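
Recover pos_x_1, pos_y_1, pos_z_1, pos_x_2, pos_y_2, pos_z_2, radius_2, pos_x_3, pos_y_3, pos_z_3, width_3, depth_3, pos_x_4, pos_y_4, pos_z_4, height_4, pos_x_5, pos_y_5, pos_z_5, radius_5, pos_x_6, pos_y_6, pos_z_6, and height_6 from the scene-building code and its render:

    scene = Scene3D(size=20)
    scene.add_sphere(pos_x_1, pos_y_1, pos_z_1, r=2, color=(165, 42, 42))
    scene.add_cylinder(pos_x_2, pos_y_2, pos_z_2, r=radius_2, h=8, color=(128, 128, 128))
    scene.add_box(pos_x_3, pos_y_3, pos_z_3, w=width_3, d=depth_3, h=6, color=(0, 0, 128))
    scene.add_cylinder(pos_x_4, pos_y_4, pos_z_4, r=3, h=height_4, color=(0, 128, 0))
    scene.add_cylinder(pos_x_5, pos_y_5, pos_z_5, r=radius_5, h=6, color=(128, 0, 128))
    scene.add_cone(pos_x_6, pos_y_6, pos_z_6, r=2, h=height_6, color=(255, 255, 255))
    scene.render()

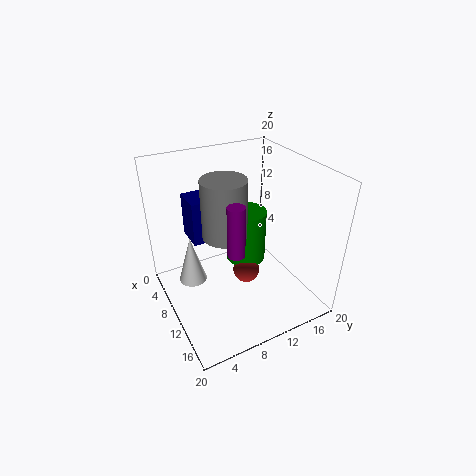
pos_x_1 = 9
pos_y_1 = 12
pos_z_1 = 3
pos_x_2 = 10
pos_y_2 = 8
pos_z_2 = 11
radius_2 = 3
pos_x_3 = 5
pos_y_3 = 4
pos_z_3 = 10
width_3 = 4
depth_3 = 3
pos_x_4 = 7
pos_y_4 = 13
pos_z_4 = 4
height_4 = 8
pos_x_5 = 17
pos_y_5 = 6
pos_z_5 = 13
radius_5 = 1
pos_x_6 = 7
pos_y_6 = 4
pos_z_6 = 3
height_6 = 7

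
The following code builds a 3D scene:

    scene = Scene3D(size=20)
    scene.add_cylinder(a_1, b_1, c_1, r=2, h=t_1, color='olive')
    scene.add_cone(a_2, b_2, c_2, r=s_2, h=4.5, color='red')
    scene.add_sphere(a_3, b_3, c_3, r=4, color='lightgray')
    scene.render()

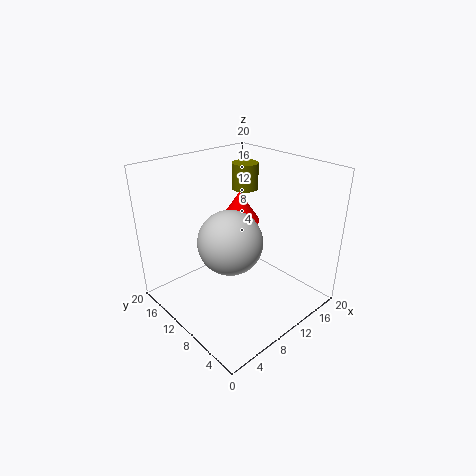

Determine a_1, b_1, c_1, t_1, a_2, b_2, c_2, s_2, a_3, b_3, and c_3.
a_1 = 16; b_1 = 15; c_1 = 14.5; t_1 = 4; a_2 = 13.5; b_2 = 13.5; c_2 = 10.5; s_2 = 3; a_3 = 6; b_3 = 7; c_3 = 12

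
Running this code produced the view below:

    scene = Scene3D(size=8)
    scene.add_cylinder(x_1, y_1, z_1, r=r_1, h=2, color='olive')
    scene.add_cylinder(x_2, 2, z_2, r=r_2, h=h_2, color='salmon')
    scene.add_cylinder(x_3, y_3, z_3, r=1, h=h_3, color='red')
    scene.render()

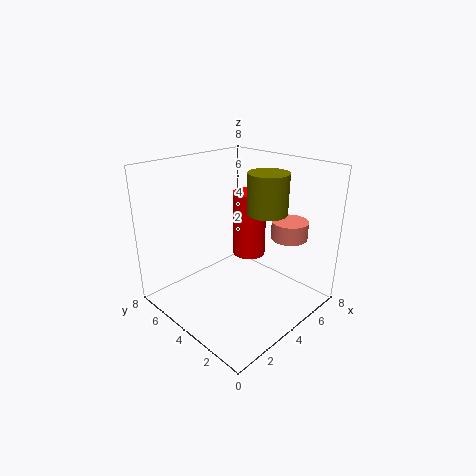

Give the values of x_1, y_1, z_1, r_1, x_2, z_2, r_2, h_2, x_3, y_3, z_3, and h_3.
x_1 = 4; y_1 = 2; z_1 = 6; r_1 = 1; x_2 = 6; z_2 = 4; r_2 = 1; h_2 = 1; x_3 = 6; y_3 = 5; z_3 = 2; h_3 = 4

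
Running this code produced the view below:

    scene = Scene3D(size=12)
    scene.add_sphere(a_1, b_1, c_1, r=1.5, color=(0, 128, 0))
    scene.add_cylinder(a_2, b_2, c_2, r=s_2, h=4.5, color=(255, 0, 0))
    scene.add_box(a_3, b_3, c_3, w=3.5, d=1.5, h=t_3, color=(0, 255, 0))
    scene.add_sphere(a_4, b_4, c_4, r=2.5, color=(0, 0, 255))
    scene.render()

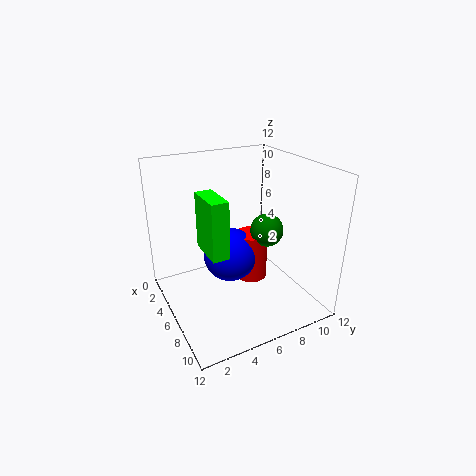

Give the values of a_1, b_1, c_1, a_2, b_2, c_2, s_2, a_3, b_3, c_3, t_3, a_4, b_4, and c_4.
a_1 = 5
b_1 = 9.5
c_1 = 5.5
a_2 = 4
b_2 = 8.5
c_2 = 0.5
s_2 = 1.5
a_3 = 3
b_3 = 3.5
c_3 = 4.5
t_3 = 5
a_4 = 3.5
b_4 = 6.5
c_4 = 3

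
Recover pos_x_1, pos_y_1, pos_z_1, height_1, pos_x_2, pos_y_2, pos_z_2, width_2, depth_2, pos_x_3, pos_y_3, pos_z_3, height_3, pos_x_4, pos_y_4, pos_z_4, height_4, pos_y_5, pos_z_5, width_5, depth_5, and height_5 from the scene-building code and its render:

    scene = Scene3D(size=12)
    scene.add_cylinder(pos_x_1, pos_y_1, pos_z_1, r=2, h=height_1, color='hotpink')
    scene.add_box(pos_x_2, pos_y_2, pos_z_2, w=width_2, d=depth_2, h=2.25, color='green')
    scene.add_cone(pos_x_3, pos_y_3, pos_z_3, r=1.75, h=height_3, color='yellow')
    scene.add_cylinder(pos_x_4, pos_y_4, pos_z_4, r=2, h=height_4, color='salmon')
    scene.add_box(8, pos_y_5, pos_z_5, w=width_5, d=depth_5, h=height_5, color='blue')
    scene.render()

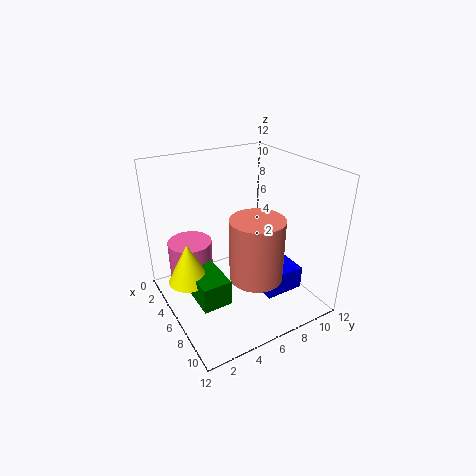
pos_x_1 = 2
pos_y_1 = 3.25
pos_z_1 = 1
height_1 = 3.5
pos_x_2 = 3.75
pos_y_2 = 2
pos_z_2 = 0.75
width_2 = 3.75
depth_2 = 2.5
pos_x_3 = 4.5
pos_y_3 = 2
pos_z_3 = 2.25
height_3 = 3.5
pos_x_4 = 9.5
pos_y_4 = 5.5
pos_z_4 = 4.5
height_4 = 4.75
pos_y_5 = 5.75
pos_z_5 = 3.25
width_5 = 3
depth_5 = 3
height_5 = 1.75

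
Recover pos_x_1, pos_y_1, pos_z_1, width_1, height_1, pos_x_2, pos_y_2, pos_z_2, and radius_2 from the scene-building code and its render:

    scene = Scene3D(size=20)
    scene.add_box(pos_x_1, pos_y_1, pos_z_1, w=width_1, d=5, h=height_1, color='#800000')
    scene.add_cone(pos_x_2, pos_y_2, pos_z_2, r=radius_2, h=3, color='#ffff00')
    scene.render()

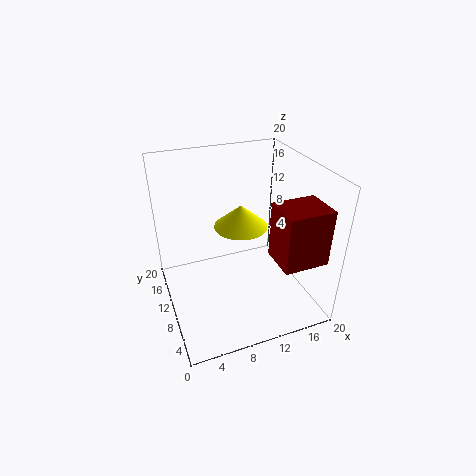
pos_x_1 = 13; pos_y_1 = 1.5; pos_z_1 = 9; width_1 = 6; height_1 = 7.5; pos_x_2 = 10; pos_y_2 = 9; pos_z_2 = 12.5; radius_2 = 3.5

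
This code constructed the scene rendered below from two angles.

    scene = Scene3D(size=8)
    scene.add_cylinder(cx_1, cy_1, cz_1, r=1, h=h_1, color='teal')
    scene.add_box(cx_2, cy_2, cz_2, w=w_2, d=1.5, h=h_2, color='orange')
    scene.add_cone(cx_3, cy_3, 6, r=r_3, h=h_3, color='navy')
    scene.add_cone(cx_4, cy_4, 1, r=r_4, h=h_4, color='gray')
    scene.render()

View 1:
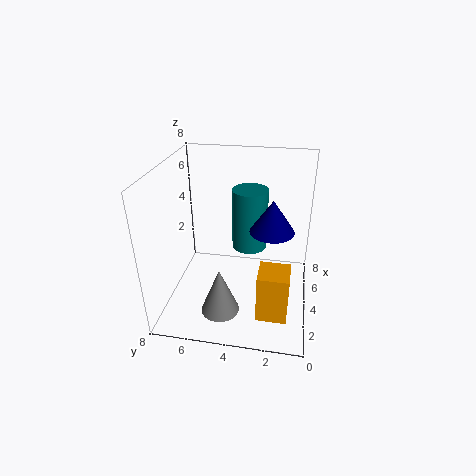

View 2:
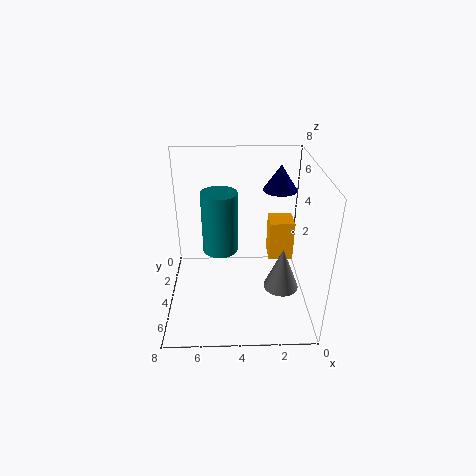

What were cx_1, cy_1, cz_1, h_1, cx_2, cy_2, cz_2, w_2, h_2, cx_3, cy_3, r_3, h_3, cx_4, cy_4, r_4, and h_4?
cx_1 = 5
cy_1 = 3.5
cz_1 = 3
h_1 = 3.5
cx_2 = 0.5
cy_2 = 1
cz_2 = 1.5
w_2 = 1.5
h_2 = 2.5
cx_3 = 1.5
cy_3 = 2
r_3 = 1
h_3 = 1.5
cx_4 = 1.5
cy_4 = 4.5
r_4 = 1
h_4 = 2.5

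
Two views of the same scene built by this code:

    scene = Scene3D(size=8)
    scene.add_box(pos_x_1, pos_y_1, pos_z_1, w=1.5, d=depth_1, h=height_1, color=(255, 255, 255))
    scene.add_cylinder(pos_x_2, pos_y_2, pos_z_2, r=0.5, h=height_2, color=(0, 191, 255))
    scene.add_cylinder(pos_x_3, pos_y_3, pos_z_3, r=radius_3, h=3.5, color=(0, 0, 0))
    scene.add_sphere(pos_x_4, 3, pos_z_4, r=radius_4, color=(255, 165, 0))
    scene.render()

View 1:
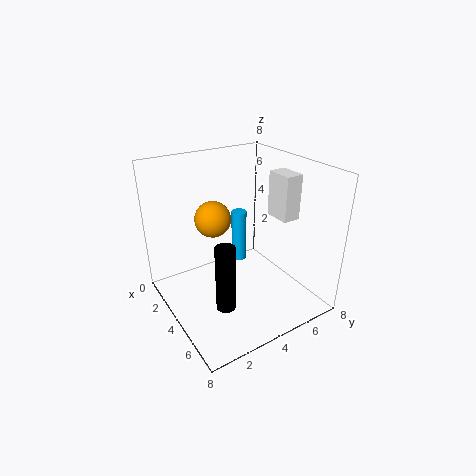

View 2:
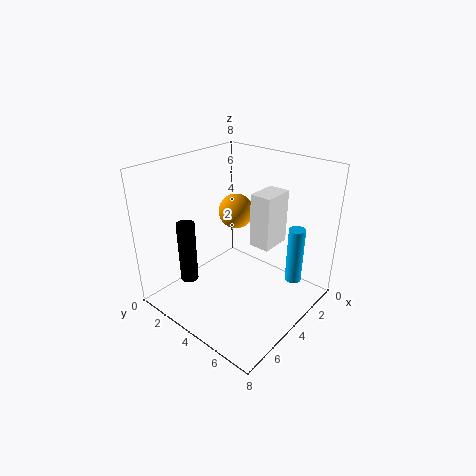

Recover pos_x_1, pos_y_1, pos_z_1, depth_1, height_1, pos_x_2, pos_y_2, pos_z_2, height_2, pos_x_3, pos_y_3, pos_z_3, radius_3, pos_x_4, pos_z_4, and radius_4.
pos_x_1 = 4, pos_y_1 = 6, pos_z_1 = 5, depth_1 = 1, height_1 = 2.5, pos_x_2 = 1, pos_y_2 = 6, pos_z_2 = 0.5, height_2 = 3.5, pos_x_3 = 6, pos_y_3 = 2, pos_z_3 = 1.5, radius_3 = 0.5, pos_x_4 = 3, pos_z_4 = 5, radius_4 = 1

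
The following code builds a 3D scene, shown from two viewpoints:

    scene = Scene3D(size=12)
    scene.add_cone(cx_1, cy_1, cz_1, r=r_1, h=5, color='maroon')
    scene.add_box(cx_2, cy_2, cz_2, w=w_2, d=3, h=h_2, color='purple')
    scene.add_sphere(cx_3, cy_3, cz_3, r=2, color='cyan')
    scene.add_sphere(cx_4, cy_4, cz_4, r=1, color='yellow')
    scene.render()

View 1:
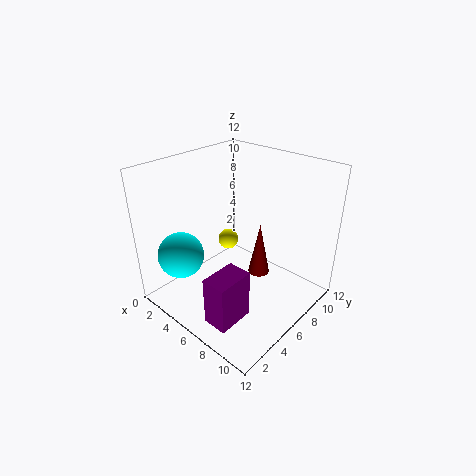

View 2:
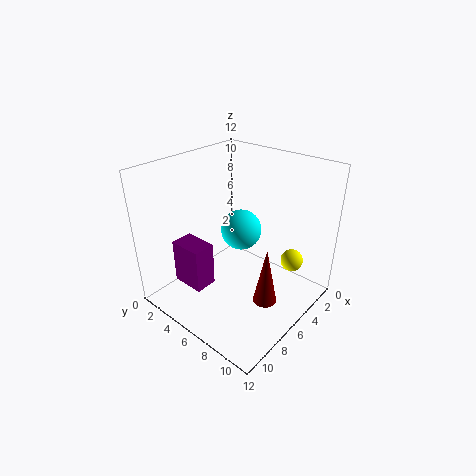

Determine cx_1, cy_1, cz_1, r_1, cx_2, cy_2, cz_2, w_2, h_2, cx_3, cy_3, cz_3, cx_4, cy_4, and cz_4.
cx_1 = 6; cy_1 = 9; cz_1 = 1; r_1 = 1; cx_2 = 7; cy_2 = 1; cz_2 = 1; w_2 = 2; h_2 = 4; cx_3 = 2; cy_3 = 3; cz_3 = 4; cx_4 = 2; cy_4 = 9; cz_4 = 3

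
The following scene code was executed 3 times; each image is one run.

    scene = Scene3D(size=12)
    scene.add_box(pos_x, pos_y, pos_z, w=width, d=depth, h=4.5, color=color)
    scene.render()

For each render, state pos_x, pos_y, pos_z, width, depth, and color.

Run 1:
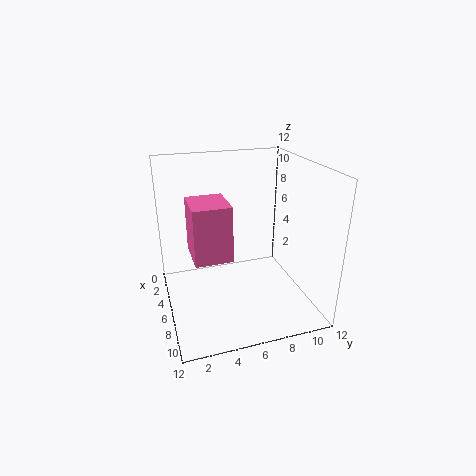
pos_x = 4.5, pos_y = 2, pos_z = 5, width = 3.5, depth = 3, color = 'hotpink'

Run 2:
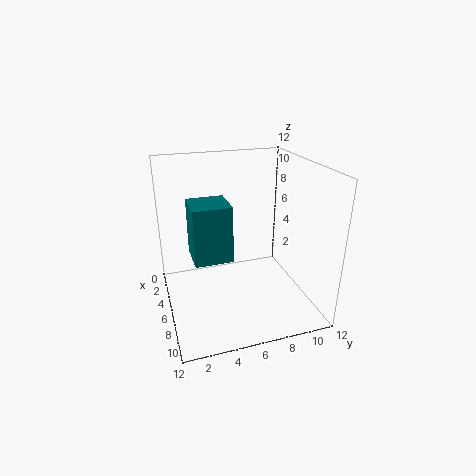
pos_x = 5, pos_y = 2, pos_z = 5, width = 3, depth = 3, color = 'teal'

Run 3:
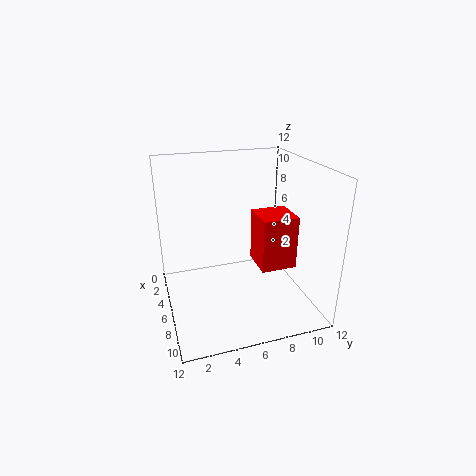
pos_x = 5, pos_y = 7.5, pos_z = 3.5, width = 3, depth = 3, color = 'red'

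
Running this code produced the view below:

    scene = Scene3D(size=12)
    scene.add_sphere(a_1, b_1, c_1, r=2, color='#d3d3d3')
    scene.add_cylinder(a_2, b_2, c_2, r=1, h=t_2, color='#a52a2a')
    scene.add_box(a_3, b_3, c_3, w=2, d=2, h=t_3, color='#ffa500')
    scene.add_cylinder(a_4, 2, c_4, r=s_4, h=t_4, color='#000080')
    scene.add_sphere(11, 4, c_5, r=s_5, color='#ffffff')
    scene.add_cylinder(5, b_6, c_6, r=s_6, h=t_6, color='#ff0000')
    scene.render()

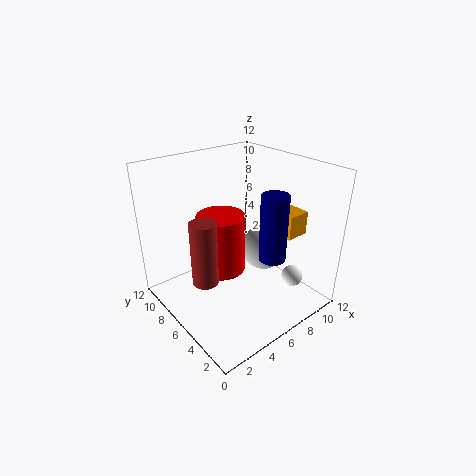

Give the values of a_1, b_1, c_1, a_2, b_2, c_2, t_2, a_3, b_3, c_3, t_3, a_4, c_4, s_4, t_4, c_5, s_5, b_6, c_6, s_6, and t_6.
a_1 = 9; b_1 = 6; c_1 = 4; a_2 = 2; b_2 = 5; c_2 = 4; t_2 = 5; a_3 = 9; b_3 = 3; c_3 = 6; t_3 = 2; a_4 = 6; c_4 = 6; s_4 = 1; t_4 = 5; c_5 = 1; s_5 = 1; b_6 = 7; c_6 = 3; s_6 = 2; t_6 = 5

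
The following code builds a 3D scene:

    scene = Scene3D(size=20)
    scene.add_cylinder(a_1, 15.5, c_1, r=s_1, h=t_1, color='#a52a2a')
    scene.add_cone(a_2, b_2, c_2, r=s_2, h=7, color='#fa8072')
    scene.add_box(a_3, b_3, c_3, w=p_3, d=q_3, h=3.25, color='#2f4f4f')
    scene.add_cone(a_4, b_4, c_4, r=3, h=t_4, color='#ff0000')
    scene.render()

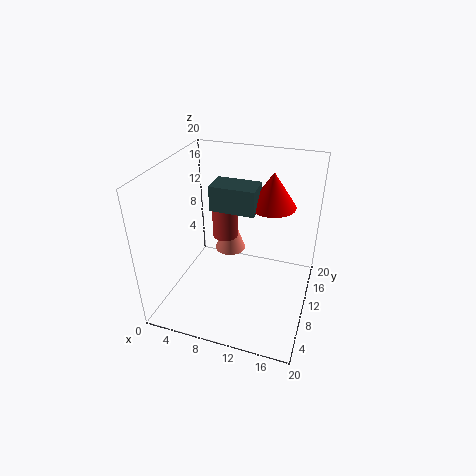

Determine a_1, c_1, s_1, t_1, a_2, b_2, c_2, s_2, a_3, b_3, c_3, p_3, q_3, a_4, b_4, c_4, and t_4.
a_1 = 6
c_1 = 6.5
s_1 = 2
t_1 = 8.5
a_2 = 6.25
b_2 = 17
c_2 = 3.25
s_2 = 2.5
a_3 = 7.25
b_3 = 7
c_3 = 15.25
p_3 = 5.75
q_3 = 3.5
a_4 = 14.5
b_4 = 10.25
c_4 = 15.5
t_4 = 4.5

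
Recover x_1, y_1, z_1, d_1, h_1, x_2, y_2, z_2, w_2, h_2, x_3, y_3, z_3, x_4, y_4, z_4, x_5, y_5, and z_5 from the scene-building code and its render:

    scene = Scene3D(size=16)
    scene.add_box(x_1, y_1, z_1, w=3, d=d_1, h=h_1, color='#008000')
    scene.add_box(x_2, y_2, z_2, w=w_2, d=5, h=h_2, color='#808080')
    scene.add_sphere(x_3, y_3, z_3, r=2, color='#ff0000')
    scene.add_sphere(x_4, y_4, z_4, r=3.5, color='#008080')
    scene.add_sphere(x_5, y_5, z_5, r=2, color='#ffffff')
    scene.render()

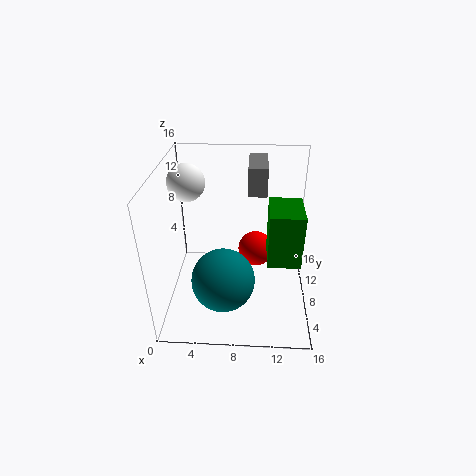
x_1 = 11, y_1 = 1, z_1 = 9.5, d_1 = 4, h_1 = 5, x_2 = 9, y_2 = 8, z_2 = 13, w_2 = 2, h_2 = 3, x_3 = 10, y_3 = 9, z_3 = 6, x_4 = 6.5, y_4 = 5.5, z_4 = 4, x_5 = 2.5, y_5 = 9, z_5 = 14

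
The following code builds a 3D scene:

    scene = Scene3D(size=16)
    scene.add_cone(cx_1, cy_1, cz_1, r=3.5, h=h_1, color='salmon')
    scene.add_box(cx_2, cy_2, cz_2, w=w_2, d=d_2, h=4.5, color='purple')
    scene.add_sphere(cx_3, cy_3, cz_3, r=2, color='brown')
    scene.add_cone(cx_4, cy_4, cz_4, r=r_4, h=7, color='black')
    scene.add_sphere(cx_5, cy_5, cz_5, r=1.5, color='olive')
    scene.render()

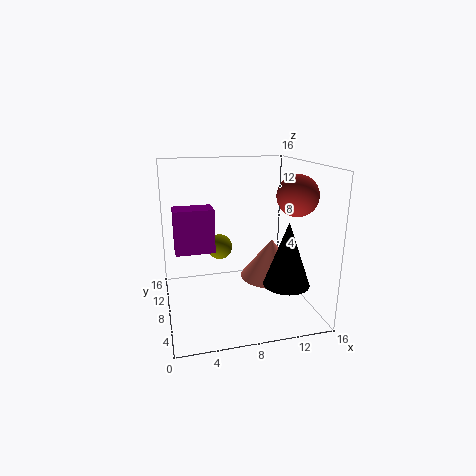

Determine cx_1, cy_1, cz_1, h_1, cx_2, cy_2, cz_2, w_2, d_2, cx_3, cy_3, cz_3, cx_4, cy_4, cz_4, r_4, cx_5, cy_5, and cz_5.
cx_1 = 12; cy_1 = 8; cz_1 = 3; h_1 = 4.5; cx_2 = 1; cy_2 = 5.5; cz_2 = 7.5; w_2 = 4; d_2 = 2.5; cx_3 = 12.5; cy_3 = 3; cz_3 = 13.5; cx_4 = 12.5; cy_4 = 4.5; cz_4 = 3.5; r_4 = 2.5; cx_5 = 6.5; cy_5 = 11; cz_5 = 6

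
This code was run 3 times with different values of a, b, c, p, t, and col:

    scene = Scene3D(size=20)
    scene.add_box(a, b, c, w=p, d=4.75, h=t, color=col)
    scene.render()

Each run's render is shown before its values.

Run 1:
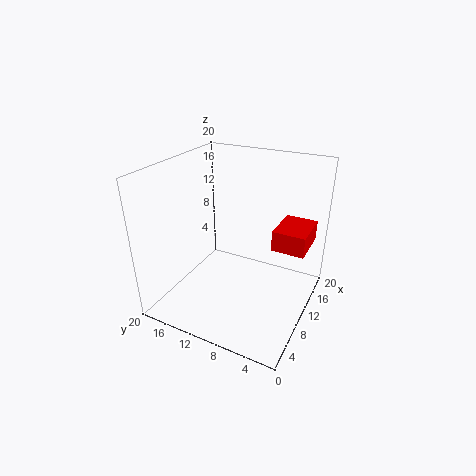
a = 12.5, b = 1.25, c = 7.75, p = 6.25, t = 3, col = 'red'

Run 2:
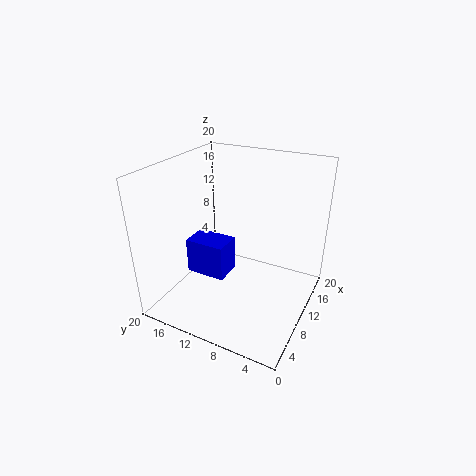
a = 2, b = 8, c = 8.75, p = 3.25, t = 4.25, col = 'blue'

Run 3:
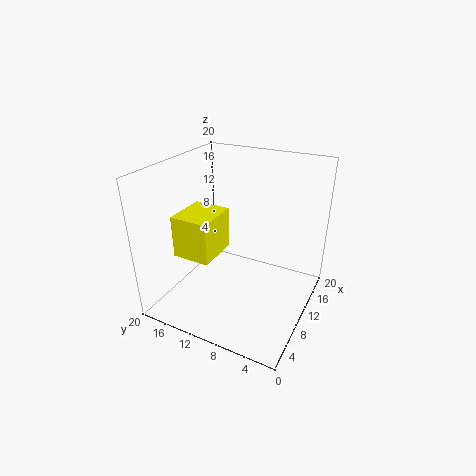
a = 2, b = 10, c = 10.25, p = 5.5, t = 5.25, col = 'yellow'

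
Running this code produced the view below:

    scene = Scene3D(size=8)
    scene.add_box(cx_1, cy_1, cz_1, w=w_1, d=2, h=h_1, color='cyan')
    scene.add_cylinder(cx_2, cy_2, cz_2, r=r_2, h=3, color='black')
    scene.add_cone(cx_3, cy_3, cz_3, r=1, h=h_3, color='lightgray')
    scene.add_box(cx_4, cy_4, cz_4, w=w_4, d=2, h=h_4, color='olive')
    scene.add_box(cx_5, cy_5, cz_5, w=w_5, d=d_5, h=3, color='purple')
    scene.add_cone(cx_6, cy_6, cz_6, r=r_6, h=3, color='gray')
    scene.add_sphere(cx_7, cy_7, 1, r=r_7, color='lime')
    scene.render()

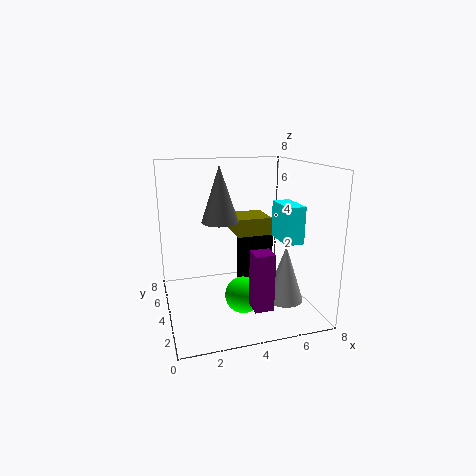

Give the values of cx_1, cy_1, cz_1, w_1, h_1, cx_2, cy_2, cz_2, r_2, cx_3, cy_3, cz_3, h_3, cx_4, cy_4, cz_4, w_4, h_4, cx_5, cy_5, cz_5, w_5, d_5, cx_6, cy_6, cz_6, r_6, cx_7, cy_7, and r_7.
cx_1 = 6, cy_1 = 2, cz_1 = 4, w_1 = 1, h_1 = 2, cx_2 = 5, cy_2 = 4, cz_2 = 1, r_2 = 1, cx_3 = 6, cy_3 = 2, cz_3 = 1, h_3 = 3, cx_4 = 4, cy_4 = 4, cz_4 = 4, w_4 = 2, h_4 = 1, cx_5 = 4, cy_5 = 1, cz_5 = 1, w_5 = 1, d_5 = 1, cx_6 = 3, cy_6 = 4, cz_6 = 5, r_6 = 1, cx_7 = 4, cy_7 = 3, r_7 = 1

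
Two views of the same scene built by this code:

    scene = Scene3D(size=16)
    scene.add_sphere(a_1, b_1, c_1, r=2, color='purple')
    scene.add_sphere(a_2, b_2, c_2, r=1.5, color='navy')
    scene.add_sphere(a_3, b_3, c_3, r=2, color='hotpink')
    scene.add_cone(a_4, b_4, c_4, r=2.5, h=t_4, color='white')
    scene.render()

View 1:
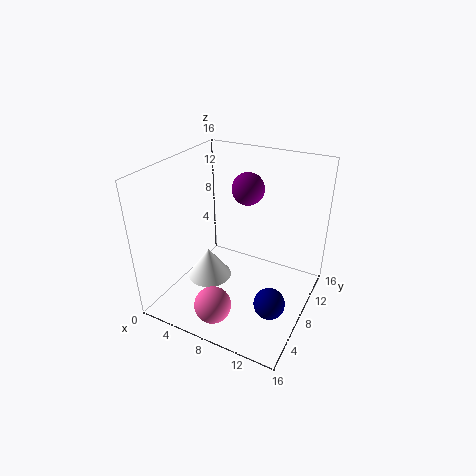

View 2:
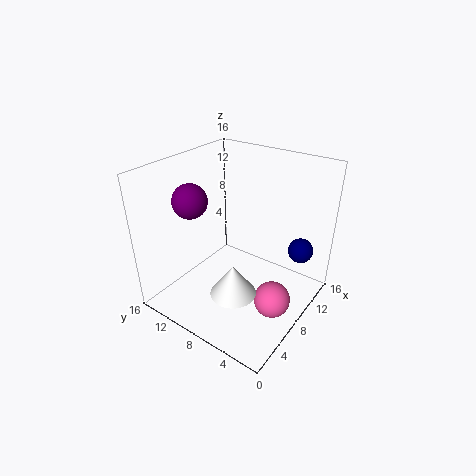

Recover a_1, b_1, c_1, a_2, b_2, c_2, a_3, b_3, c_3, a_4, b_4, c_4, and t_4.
a_1 = 6.5
b_1 = 13.5
c_1 = 11.5
a_2 = 14
b_2 = 3
c_2 = 5
a_3 = 7.5
b_3 = 3
c_3 = 2
a_4 = 5
b_4 = 6.5
c_4 = 3
t_4 = 3.5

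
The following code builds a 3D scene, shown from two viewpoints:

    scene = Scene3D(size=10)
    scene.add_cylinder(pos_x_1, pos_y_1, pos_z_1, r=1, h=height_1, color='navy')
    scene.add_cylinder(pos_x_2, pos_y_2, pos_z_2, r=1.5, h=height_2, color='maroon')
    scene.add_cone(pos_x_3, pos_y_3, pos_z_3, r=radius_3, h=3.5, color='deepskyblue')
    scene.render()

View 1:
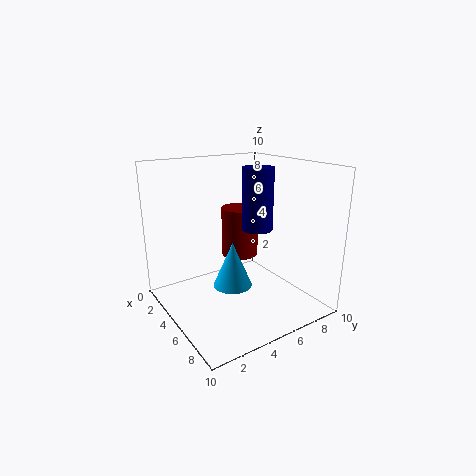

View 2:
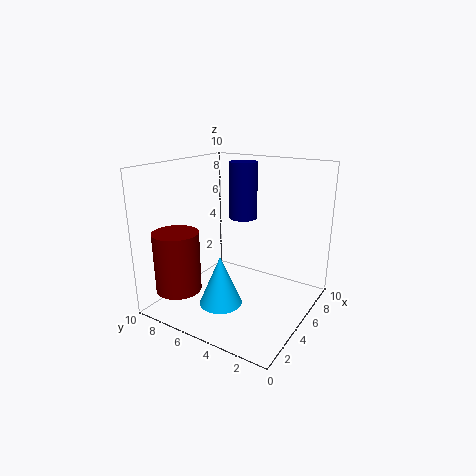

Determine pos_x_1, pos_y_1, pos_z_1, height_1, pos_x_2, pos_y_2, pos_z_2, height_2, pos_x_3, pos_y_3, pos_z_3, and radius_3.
pos_x_1 = 6.5, pos_y_1 = 5.5, pos_z_1 = 6, height_1 = 4, pos_x_2 = 1.5, pos_y_2 = 7.5, pos_z_2 = 2, height_2 = 4, pos_x_3 = 3.5, pos_y_3 = 5.5, pos_z_3 = 0.5, radius_3 = 1.5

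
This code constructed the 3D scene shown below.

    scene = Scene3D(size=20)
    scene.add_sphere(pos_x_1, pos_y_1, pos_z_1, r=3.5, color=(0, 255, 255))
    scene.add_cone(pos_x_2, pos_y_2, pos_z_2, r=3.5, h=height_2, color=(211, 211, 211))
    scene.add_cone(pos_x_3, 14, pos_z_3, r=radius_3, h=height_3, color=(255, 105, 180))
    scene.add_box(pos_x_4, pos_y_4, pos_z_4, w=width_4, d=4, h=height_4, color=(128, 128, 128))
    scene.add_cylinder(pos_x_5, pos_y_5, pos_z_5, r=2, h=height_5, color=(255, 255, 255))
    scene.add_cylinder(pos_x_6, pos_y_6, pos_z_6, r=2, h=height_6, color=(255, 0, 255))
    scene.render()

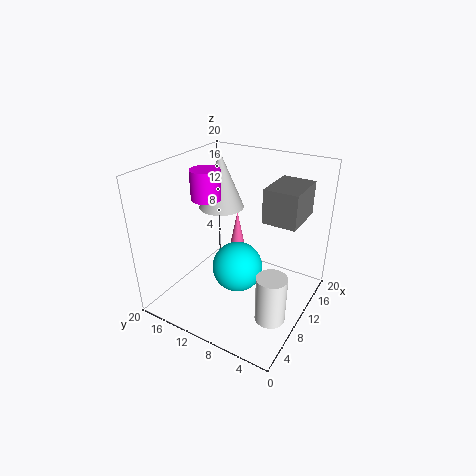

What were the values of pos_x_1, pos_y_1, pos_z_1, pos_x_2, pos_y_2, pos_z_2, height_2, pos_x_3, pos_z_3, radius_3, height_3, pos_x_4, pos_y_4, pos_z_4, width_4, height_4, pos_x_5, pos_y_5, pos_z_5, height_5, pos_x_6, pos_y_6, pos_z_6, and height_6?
pos_x_1 = 9
pos_y_1 = 9.5
pos_z_1 = 6
pos_x_2 = 15
pos_y_2 = 16
pos_z_2 = 11.5
height_2 = 8.5
pos_x_3 = 16.5
pos_z_3 = 3
radius_3 = 1.5
height_3 = 7.5
pos_x_4 = 6
pos_y_4 = 0.5
pos_z_4 = 15.5
width_4 = 5.5
height_4 = 4
pos_x_5 = 6.5
pos_y_5 = 3
pos_z_5 = 1.5
height_5 = 6.5
pos_x_6 = 8.5
pos_y_6 = 14
pos_z_6 = 15.5
height_6 = 4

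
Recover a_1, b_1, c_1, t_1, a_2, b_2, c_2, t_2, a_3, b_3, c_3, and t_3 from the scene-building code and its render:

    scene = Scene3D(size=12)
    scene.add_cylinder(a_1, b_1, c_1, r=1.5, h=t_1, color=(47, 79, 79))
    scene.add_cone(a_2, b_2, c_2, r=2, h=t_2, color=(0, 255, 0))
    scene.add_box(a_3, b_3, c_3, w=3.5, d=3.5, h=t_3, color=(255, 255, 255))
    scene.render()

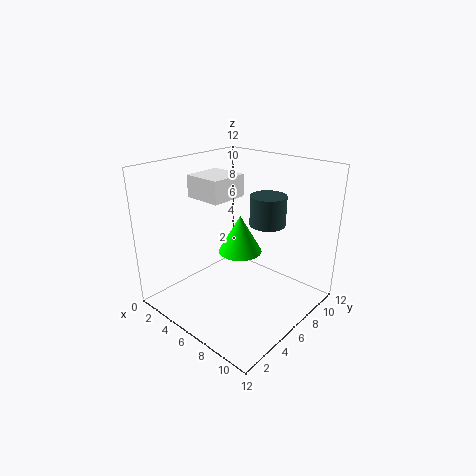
a_1 = 7.5; b_1 = 8; c_1 = 7; t_1 = 2.5; a_2 = 4.5; b_2 = 8; c_2 = 3.5; t_2 = 3.5; a_3 = 0.5; b_3 = 5.5; c_3 = 8.5; t_3 = 2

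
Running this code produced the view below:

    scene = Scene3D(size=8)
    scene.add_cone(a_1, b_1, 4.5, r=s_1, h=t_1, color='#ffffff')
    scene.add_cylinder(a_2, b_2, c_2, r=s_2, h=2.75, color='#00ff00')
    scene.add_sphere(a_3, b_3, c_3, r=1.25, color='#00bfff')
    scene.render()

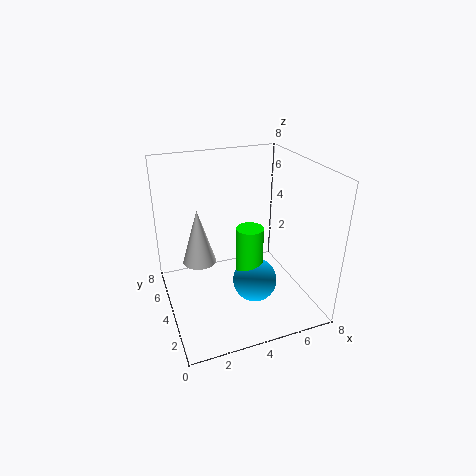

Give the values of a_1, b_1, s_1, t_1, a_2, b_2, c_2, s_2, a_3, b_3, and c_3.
a_1 = 1.25; b_1 = 1.75; s_1 = 0.75; t_1 = 2.5; a_2 = 4.5; b_2 = 3.5; c_2 = 2; s_2 = 0.75; a_3 = 4.75; b_3 = 3.25; c_3 = 1.5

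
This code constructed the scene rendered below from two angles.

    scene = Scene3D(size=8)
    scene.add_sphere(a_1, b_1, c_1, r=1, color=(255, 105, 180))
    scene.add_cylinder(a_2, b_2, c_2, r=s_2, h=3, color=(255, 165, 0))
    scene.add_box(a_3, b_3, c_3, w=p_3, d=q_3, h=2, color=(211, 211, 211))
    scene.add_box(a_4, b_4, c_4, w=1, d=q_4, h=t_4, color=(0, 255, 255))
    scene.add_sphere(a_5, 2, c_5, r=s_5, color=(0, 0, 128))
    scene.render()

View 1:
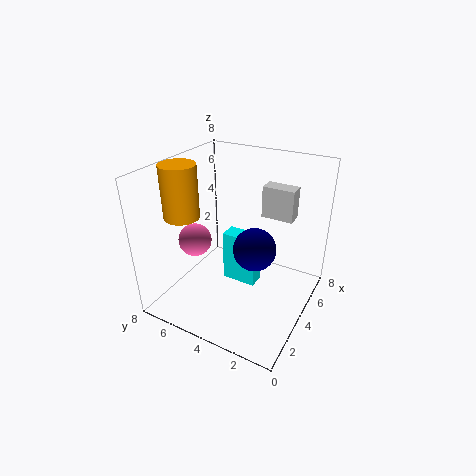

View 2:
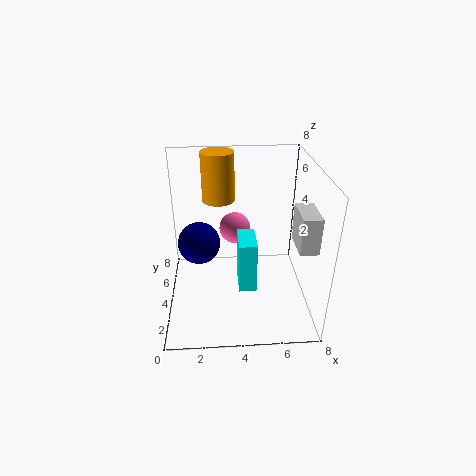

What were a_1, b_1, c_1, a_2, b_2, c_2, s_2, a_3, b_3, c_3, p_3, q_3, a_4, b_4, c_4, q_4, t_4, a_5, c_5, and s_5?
a_1 = 4
b_1 = 7
c_1 = 3
a_2 = 3
b_2 = 7
c_2 = 5
s_2 = 1
a_3 = 7
b_3 = 2
c_3 = 4
p_3 = 1
q_3 = 2
a_4 = 4
b_4 = 3
c_4 = 1
q_4 = 2
t_4 = 3
a_5 = 2
c_5 = 5
s_5 = 1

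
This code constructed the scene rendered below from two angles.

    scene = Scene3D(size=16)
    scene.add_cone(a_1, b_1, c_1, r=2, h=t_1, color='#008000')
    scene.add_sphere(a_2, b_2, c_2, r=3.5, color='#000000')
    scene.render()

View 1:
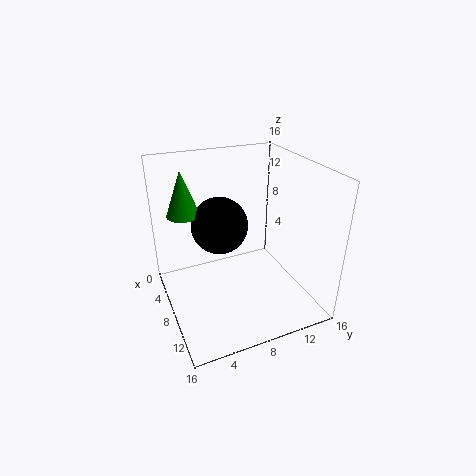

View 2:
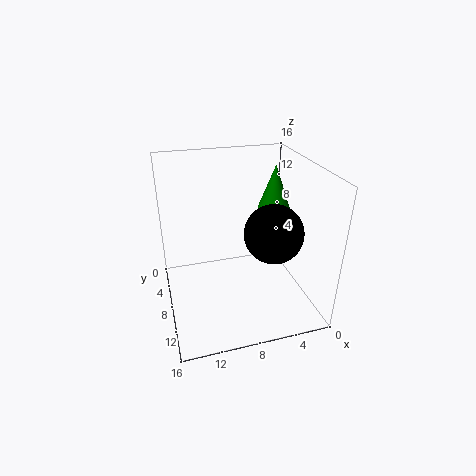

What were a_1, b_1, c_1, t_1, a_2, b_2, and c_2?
a_1 = 2; b_1 = 3.5; c_1 = 9; t_1 = 5.5; a_2 = 3.5; b_2 = 7.5; c_2 = 7.5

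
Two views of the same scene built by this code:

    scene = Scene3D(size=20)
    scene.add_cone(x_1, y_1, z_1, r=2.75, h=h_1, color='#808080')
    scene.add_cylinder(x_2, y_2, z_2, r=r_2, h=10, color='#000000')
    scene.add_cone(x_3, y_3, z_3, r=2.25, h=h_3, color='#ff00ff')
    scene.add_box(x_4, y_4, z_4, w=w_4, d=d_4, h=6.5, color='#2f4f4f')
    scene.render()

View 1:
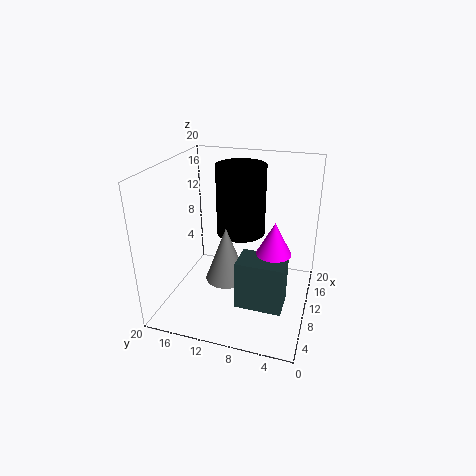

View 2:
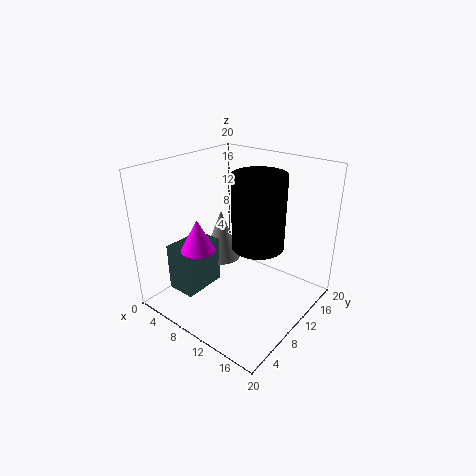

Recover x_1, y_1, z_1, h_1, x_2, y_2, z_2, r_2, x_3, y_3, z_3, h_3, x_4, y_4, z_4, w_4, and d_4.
x_1 = 6.5, y_1 = 10.5, z_1 = 5.75, h_1 = 7.25, x_2 = 13, y_2 = 10.5, z_2 = 9.5, r_2 = 3.5, x_3 = 7.75, y_3 = 4.5, z_3 = 9.75, h_3 = 4.25, x_4 = 3.75, y_4 = 2.5, z_4 = 3.25, w_4 = 4, d_4 = 6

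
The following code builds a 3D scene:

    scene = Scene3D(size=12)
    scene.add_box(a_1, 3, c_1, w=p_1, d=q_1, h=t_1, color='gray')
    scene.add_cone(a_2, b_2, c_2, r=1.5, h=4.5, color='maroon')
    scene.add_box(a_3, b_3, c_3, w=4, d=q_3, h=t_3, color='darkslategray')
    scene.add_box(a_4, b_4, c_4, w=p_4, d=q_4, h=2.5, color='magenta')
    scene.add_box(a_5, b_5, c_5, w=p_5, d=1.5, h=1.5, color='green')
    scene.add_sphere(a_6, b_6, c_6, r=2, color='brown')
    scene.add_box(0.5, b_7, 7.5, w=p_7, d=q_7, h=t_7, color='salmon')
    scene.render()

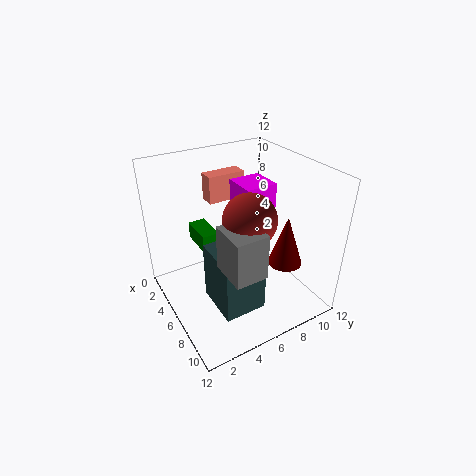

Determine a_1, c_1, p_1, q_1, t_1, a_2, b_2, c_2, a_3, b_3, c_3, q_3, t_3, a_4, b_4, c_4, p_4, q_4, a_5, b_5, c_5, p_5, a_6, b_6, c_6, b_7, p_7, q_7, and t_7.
a_1 = 8; c_1 = 5.5; p_1 = 3; q_1 = 2.5; t_1 = 3.5; a_2 = 7.5; b_2 = 10; c_2 = 3; a_3 = 5.5; b_3 = 3; c_3 = 1; q_3 = 3.5; t_3 = 5; a_4 = 2; b_4 = 7.5; c_4 = 7; p_4 = 3; q_4 = 3; a_5 = 1.5; b_5 = 3.5; c_5 = 4.5; p_5 = 3; a_6 = 8.5; b_6 = 5.5; c_6 = 9; b_7 = 5.5; p_7 = 1.5; q_7 = 3.5; t_7 = 2.5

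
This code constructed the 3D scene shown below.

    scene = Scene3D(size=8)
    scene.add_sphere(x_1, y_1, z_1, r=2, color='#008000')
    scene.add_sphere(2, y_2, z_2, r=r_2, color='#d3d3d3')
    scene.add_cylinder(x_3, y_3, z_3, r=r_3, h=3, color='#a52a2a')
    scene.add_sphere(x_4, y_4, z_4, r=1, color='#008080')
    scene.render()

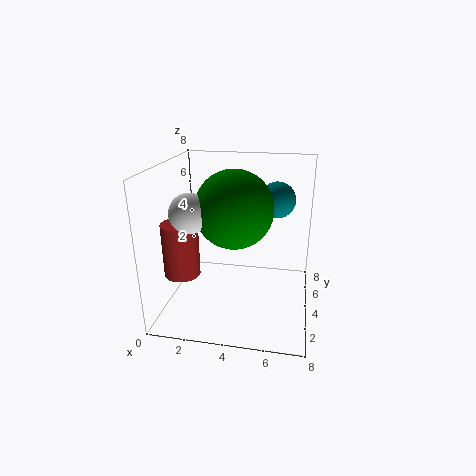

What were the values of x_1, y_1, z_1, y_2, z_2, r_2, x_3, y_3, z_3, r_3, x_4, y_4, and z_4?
x_1 = 4
y_1 = 3
z_1 = 6
y_2 = 2
z_2 = 6
r_2 = 1
x_3 = 1
y_3 = 3
z_3 = 2
r_3 = 1
x_4 = 6
y_4 = 5
z_4 = 6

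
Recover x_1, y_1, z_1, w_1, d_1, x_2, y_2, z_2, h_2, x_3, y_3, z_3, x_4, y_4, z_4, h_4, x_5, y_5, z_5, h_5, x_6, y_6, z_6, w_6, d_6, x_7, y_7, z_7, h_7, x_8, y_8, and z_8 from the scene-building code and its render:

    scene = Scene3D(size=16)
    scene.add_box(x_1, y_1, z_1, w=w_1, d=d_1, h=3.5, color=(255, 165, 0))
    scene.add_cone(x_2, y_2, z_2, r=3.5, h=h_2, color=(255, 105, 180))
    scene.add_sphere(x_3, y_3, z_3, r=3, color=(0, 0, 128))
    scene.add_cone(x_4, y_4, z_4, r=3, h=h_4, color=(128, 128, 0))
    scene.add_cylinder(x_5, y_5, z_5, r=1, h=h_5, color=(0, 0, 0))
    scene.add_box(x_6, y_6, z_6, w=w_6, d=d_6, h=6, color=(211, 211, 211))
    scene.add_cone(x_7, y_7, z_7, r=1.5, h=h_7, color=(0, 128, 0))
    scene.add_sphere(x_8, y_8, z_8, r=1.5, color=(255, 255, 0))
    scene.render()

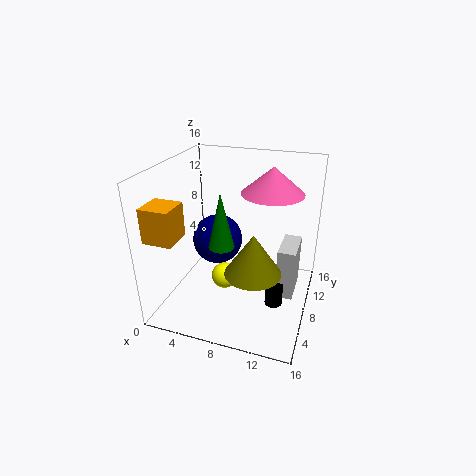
x_1 = 1
y_1 = 0.5
z_1 = 10
w_1 = 3
d_1 = 3
x_2 = 11
y_2 = 11
z_2 = 12.5
h_2 = 3
x_3 = 4.5
y_3 = 10.5
z_3 = 6
x_4 = 10.5
y_4 = 5.5
z_4 = 5.5
h_4 = 4.5
x_5 = 12.5
y_5 = 7.5
z_5 = 0.5
h_5 = 2.5
x_6 = 12.5
y_6 = 8
z_6 = 1
w_6 = 2
d_6 = 4.5
x_7 = 6
y_7 = 8
z_7 = 6.5
h_7 = 6.5
x_8 = 6.5
y_8 = 7.5
z_8 = 3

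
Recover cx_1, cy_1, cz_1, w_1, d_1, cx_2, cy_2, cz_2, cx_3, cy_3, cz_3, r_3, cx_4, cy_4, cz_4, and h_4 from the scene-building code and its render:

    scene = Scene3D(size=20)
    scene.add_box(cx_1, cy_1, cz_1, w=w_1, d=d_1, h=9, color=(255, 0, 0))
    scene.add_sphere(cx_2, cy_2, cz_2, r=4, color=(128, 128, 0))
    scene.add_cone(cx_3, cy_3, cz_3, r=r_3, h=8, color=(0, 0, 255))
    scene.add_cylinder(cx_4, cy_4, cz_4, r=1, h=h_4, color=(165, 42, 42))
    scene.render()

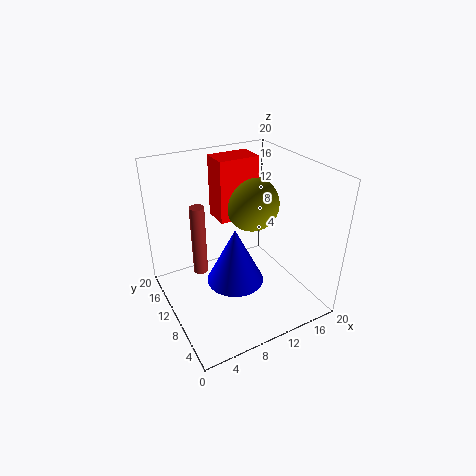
cx_1 = 9, cy_1 = 13, cz_1 = 11, w_1 = 6, d_1 = 4, cx_2 = 14, cy_2 = 13, cz_2 = 13, cx_3 = 9, cy_3 = 9, cz_3 = 4, r_3 = 4, cx_4 = 5, cy_4 = 12, cz_4 = 5, h_4 = 10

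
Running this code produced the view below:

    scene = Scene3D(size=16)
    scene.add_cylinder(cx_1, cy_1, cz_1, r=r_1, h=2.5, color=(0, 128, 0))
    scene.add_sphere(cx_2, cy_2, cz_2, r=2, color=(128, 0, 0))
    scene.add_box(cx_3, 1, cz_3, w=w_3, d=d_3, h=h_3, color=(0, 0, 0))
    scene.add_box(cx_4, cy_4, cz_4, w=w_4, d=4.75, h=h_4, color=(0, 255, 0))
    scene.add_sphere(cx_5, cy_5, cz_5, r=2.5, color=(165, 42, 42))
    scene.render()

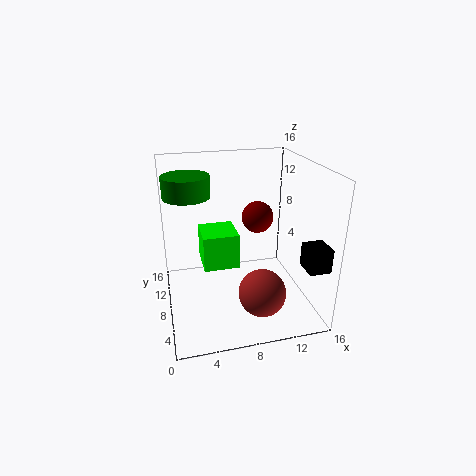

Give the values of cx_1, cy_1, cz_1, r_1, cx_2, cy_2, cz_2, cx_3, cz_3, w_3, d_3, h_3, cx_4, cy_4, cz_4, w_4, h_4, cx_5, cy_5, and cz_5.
cx_1 = 3
cy_1 = 12.25
cz_1 = 11.75
r_1 = 2.75
cx_2 = 11.75
cy_2 = 12.75
cz_2 = 8.25
cx_3 = 13.5
cz_3 = 6.5
w_3 = 2.25
d_3 = 2.5
h_3 = 2.5
cx_4 = 4.5
cy_4 = 11
cz_4 = 2.25
w_4 = 4.5
h_4 = 4.5
cx_5 = 9.5
cy_5 = 3.5
cz_5 = 3.5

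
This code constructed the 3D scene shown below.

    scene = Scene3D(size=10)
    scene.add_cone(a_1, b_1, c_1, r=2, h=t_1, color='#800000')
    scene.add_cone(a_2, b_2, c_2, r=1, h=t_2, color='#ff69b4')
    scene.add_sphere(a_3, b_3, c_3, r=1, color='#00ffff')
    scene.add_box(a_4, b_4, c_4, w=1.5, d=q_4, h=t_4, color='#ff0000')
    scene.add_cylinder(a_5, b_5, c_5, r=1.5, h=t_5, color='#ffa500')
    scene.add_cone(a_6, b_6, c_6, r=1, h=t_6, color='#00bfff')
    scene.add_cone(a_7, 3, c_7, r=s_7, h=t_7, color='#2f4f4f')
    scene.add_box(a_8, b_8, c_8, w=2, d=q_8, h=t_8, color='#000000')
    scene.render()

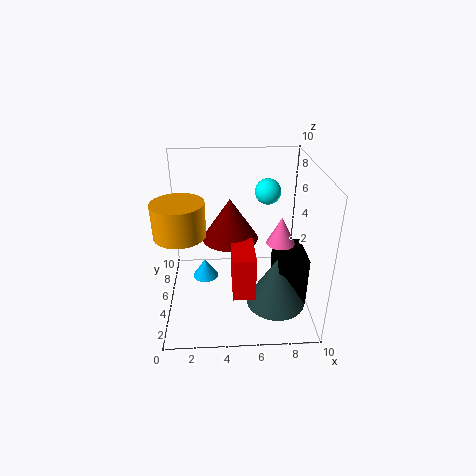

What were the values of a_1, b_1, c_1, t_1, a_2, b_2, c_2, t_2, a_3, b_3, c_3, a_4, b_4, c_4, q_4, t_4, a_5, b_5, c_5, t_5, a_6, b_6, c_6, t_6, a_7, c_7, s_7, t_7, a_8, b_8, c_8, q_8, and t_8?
a_1 = 4.5; b_1 = 6; c_1 = 4.5; t_1 = 3; a_2 = 8; b_2 = 5; c_2 = 4.5; t_2 = 2; a_3 = 7.5; b_3 = 8.5; c_3 = 7; a_4 = 4.5; b_4 = 2; c_4 = 2; q_4 = 3; t_4 = 3; a_5 = 1.5; b_5 = 2; c_5 = 7; t_5 = 2; a_6 = 2.5; b_6 = 7; c_6 = 0.5; t_6 = 1.5; a_7 = 7.5; c_7 = 1; s_7 = 2; t_7 = 3.5; a_8 = 7.5; b_8 = 2.5; c_8 = 1; q_8 = 3; t_8 = 3.5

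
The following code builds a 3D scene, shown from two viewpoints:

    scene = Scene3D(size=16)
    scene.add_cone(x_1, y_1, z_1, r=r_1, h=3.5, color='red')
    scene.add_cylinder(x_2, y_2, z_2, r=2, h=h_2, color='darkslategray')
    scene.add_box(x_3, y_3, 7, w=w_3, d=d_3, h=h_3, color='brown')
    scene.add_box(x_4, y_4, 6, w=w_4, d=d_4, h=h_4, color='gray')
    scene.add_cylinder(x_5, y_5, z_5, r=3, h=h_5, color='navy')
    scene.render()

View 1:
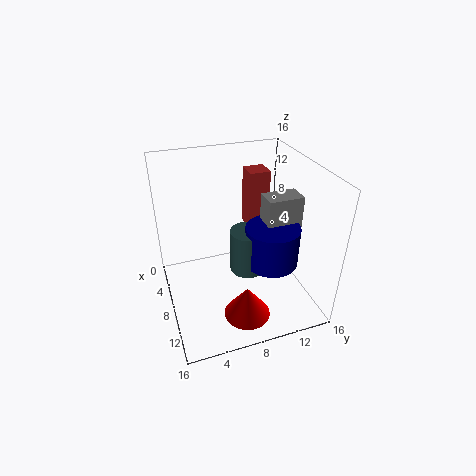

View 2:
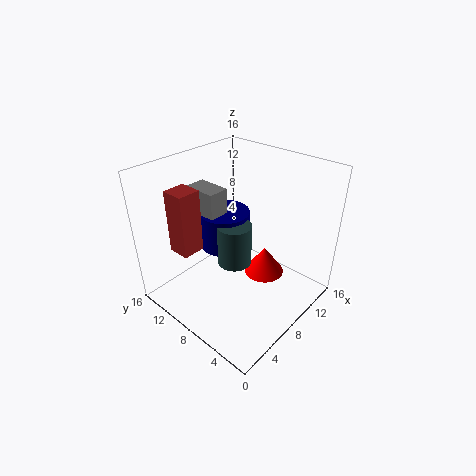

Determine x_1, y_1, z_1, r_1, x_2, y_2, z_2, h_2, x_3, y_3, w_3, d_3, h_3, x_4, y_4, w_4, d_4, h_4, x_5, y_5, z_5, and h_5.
x_1 = 12.5; y_1 = 7.5; z_1 = 1; r_1 = 2.5; x_2 = 8.5; y_2 = 9; z_2 = 4; h_2 = 5; x_3 = 2.5; y_3 = 10.5; w_3 = 2.5; d_3 = 2.5; h_3 = 7; x_4 = 7; y_4 = 11; w_4 = 2.5; d_4 = 4; h_4 = 6.5; x_5 = 9.5; y_5 = 11.5; z_5 = 5; h_5 = 4.5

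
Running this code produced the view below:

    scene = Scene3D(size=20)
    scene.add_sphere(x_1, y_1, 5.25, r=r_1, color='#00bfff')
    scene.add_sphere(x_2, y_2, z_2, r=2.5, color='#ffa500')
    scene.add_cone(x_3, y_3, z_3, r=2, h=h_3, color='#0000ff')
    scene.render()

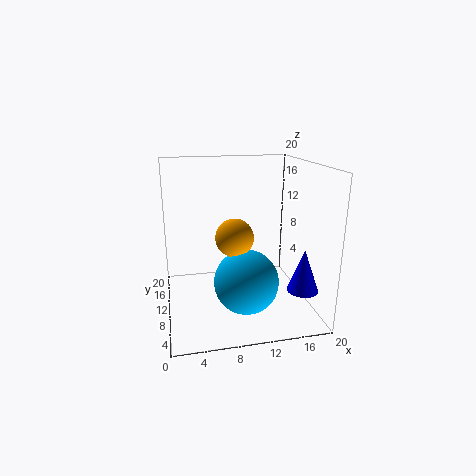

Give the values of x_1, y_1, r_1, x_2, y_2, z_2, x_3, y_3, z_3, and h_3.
x_1 = 10.25
y_1 = 6
r_1 = 4.25
x_2 = 9
y_2 = 7.5
z_2 = 11
x_3 = 17
y_3 = 3.25
z_3 = 4.75
h_3 = 5.5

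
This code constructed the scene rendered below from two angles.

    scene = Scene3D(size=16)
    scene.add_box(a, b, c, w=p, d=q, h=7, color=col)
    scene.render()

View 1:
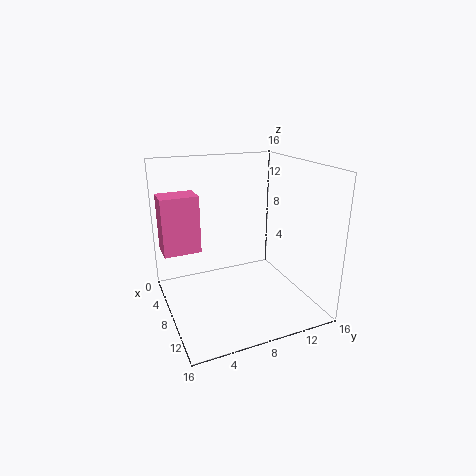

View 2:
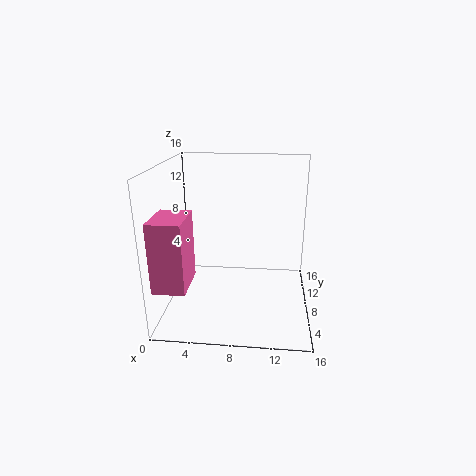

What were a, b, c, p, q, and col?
a = 0.5; b = 0.5; c = 5; p = 3.25; q = 4.5; col = 'hotpink'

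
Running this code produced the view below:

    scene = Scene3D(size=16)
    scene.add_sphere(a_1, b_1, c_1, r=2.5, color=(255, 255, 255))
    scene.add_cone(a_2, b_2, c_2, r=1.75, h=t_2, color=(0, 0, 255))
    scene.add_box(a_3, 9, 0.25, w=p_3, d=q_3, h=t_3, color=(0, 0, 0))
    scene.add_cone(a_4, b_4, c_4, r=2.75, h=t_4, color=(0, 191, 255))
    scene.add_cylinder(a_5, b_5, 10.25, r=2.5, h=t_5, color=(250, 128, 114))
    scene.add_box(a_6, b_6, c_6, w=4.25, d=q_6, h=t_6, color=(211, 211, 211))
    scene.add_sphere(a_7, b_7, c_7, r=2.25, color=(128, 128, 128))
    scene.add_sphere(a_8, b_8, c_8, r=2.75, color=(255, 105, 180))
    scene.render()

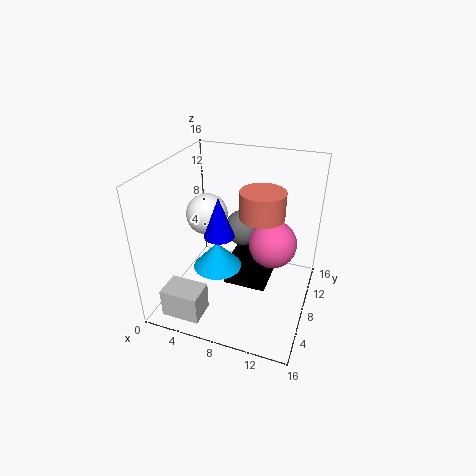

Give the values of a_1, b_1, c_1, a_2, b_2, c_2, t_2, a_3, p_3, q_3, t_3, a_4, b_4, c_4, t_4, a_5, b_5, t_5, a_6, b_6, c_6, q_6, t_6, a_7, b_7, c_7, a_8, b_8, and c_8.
a_1 = 3
b_1 = 10.75
c_1 = 8.75
a_2 = 5.75
b_2 = 8
c_2 = 7.75
t_2 = 4.75
a_3 = 5.75
p_3 = 5.25
q_3 = 5.5
t_3 = 2.75
a_4 = 5.75
b_4 = 7.25
c_4 = 4.25
t_4 = 3
a_5 = 10.25
b_5 = 9.5
t_5 = 3
a_6 = 1.5
b_6 = 1.25
c_6 = 0.5
q_6 = 3
t_6 = 3.25
a_7 = 6.75
b_7 = 13.25
c_7 = 6.25
a_8 = 11.5
b_8 = 10
c_8 = 6.75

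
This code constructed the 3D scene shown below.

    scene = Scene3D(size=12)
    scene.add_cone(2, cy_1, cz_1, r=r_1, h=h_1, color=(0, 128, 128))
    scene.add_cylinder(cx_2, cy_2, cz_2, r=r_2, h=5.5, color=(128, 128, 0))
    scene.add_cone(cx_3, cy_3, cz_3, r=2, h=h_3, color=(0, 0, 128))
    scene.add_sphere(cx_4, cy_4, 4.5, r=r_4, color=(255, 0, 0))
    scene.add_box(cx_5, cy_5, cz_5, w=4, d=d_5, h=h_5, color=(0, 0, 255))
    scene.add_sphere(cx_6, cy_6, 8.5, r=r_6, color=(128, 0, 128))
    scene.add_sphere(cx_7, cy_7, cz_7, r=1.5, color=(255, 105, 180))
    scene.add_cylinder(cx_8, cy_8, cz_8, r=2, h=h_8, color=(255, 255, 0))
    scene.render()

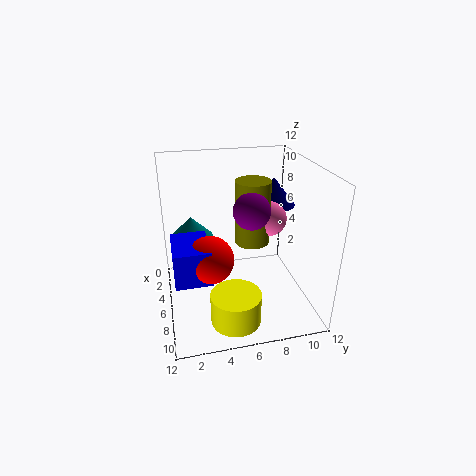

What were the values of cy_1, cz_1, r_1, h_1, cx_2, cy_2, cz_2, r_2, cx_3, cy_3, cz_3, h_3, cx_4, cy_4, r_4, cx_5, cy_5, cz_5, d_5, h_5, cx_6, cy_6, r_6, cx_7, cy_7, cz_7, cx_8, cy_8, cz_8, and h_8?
cy_1 = 2.5; cz_1 = 4.5; r_1 = 2; h_1 = 2; cx_2 = 5; cy_2 = 7.5; cz_2 = 5; r_2 = 1.5; cx_3 = 3; cy_3 = 10; cz_3 = 7.5; h_3 = 2.5; cx_4 = 6.5; cy_4 = 3.5; r_4 = 2; cx_5 = 4; cy_5 = 0.5; cz_5 = 3; d_5 = 3; h_5 = 3; cx_6 = 6.5; cy_6 = 7; r_6 = 1.5; cx_7 = 5; cy_7 = 9; cz_7 = 7; cx_8 = 9.5; cy_8 = 5; cz_8 = 0.5; h_8 = 2.5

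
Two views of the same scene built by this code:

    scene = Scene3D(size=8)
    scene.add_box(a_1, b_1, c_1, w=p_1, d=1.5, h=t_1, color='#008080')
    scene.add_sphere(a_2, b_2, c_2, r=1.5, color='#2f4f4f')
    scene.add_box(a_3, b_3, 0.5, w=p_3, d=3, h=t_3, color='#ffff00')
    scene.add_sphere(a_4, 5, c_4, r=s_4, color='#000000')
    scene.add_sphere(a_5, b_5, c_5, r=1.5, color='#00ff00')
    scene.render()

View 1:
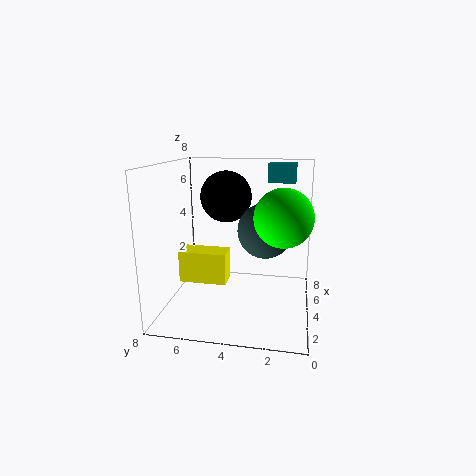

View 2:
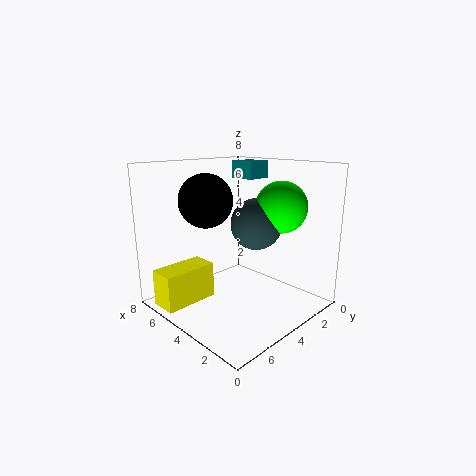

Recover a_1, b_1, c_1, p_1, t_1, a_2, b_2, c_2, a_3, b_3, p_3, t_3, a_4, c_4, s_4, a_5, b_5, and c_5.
a_1 = 4.5
b_1 = 1
c_1 = 7
p_1 = 1.5
t_1 = 1
a_2 = 4
b_2 = 2.5
c_2 = 4.5
a_3 = 5
b_3 = 5
p_3 = 1.5
t_3 = 2
a_4 = 5.5
c_4 = 6
s_4 = 1.5
a_5 = 3
b_5 = 1.5
c_5 = 5.5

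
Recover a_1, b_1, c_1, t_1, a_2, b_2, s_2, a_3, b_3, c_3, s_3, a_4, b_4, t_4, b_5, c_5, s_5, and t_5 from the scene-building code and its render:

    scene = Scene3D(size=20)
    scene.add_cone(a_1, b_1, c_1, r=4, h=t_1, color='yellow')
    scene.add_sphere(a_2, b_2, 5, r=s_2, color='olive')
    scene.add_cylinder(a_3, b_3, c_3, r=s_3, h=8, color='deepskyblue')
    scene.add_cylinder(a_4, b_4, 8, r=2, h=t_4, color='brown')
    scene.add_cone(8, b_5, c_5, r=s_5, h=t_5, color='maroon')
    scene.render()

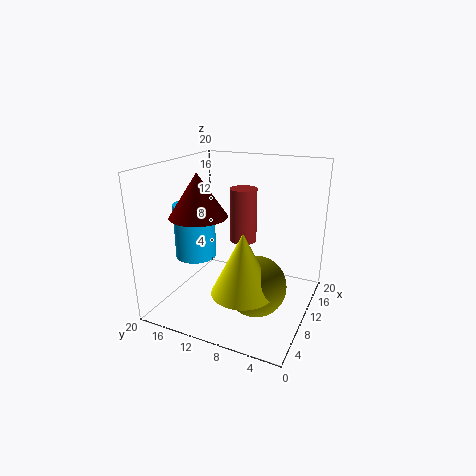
a_1 = 5; b_1 = 7; c_1 = 5; t_1 = 8; a_2 = 7; b_2 = 6; s_2 = 4; a_3 = 10; b_3 = 17; c_3 = 6; s_3 = 3; a_4 = 14; b_4 = 11; t_4 = 8; b_5 = 15; c_5 = 13; s_5 = 4; t_5 = 6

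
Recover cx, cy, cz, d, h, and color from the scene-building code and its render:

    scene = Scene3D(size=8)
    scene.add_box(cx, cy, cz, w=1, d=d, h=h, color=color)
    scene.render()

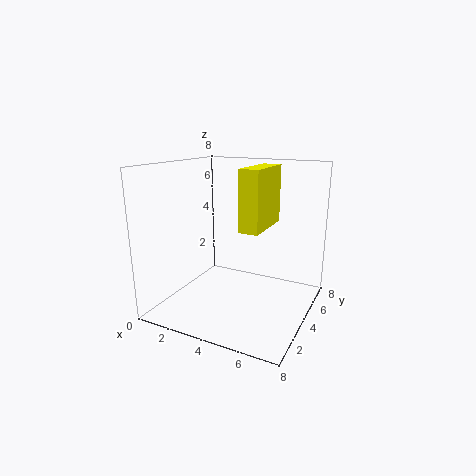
cx = 5, cy = 2, cz = 5, d = 3, h = 3, color = 'yellow'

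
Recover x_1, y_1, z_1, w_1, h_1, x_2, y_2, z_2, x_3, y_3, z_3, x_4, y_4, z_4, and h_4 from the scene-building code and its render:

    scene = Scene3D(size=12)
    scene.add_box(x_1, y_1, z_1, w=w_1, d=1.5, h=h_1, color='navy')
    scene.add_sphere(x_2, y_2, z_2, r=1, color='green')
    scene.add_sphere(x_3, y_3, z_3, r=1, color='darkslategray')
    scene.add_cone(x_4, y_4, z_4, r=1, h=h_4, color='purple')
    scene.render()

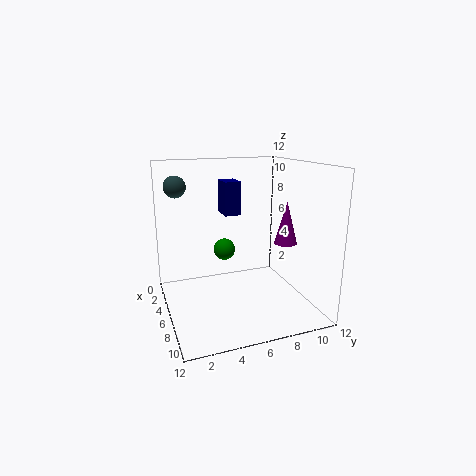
x_1 = 1.25, y_1 = 5.75, z_1 = 7.25, w_1 = 2.25, h_1 = 3, x_2 = 3, y_2 = 5.75, z_2 = 4, x_3 = 1.25, y_3 = 1.75, z_3 = 9.75, x_4 = 6, y_4 = 10.5, z_4 = 5, h_4 = 3.75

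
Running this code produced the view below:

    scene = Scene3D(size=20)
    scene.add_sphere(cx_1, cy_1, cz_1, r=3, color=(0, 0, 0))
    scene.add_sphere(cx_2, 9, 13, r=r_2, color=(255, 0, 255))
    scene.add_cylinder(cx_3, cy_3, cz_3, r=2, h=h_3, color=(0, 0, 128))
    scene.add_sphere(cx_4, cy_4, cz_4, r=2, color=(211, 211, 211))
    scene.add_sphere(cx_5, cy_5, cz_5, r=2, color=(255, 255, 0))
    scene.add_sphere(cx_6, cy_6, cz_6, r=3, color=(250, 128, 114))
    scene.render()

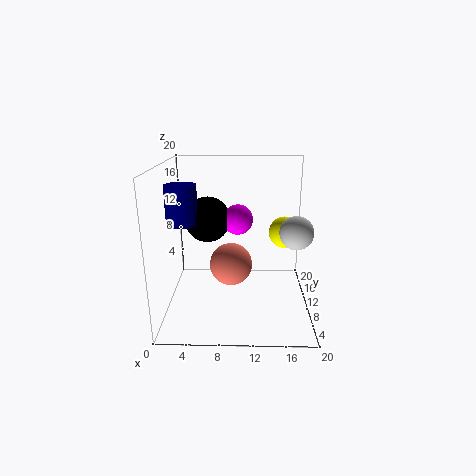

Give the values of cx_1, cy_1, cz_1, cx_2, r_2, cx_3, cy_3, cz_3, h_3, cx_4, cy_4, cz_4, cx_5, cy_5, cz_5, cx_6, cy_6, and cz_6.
cx_1 = 6, cy_1 = 9, cz_1 = 13, cx_2 = 10, r_2 = 2, cx_3 = 3, cy_3 = 7, cz_3 = 13, h_3 = 5, cx_4 = 17, cy_4 = 4, cz_4 = 13, cx_5 = 16, cy_5 = 7, cz_5 = 12, cx_6 = 9, cy_6 = 10, cz_6 = 6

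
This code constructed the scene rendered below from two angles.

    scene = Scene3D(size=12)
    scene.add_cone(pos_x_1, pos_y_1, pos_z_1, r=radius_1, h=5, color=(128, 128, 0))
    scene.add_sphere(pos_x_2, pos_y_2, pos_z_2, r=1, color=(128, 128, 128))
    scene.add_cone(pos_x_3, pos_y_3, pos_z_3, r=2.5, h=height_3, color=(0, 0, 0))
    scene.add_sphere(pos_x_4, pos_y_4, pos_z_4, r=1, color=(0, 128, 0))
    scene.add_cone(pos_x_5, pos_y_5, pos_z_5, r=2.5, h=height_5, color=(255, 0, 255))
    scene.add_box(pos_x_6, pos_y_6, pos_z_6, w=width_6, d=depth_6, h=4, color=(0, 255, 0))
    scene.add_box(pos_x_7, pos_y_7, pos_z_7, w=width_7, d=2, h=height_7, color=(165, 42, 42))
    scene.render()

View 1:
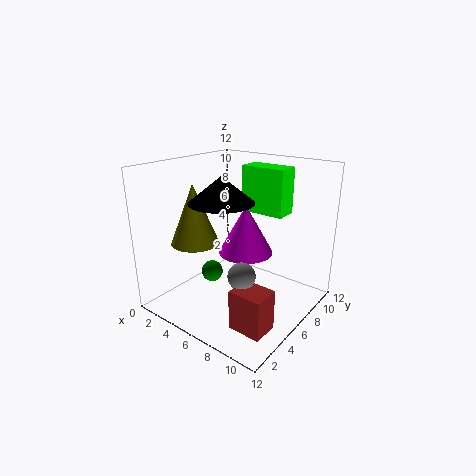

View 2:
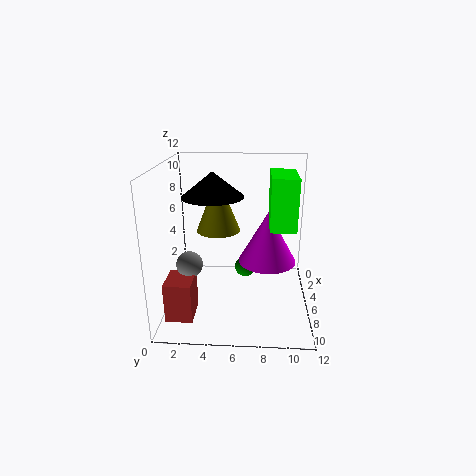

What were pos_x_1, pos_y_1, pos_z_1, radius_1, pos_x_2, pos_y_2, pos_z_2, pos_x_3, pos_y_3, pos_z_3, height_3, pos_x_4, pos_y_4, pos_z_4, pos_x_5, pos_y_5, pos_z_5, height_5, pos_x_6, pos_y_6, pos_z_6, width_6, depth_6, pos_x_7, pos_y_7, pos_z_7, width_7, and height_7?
pos_x_1 = 3; pos_y_1 = 4; pos_z_1 = 5.5; radius_1 = 2; pos_x_2 = 9; pos_y_2 = 2.5; pos_z_2 = 5; pos_x_3 = 6; pos_y_3 = 4; pos_z_3 = 9.5; height_3 = 2; pos_x_4 = 2.5; pos_y_4 = 6.5; pos_z_4 = 1.5; pos_x_5 = 5; pos_y_5 = 8.5; pos_z_5 = 3.5; height_5 = 4.5; pos_x_6 = 4.5; pos_y_6 = 8.5; pos_z_6 = 7.5; width_6 = 4; depth_6 = 2; pos_x_7 = 9; pos_y_7 = 1; pos_z_7 = 1.5; width_7 = 2.5; height_7 = 3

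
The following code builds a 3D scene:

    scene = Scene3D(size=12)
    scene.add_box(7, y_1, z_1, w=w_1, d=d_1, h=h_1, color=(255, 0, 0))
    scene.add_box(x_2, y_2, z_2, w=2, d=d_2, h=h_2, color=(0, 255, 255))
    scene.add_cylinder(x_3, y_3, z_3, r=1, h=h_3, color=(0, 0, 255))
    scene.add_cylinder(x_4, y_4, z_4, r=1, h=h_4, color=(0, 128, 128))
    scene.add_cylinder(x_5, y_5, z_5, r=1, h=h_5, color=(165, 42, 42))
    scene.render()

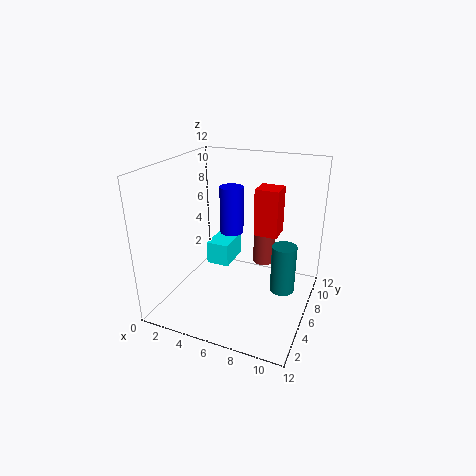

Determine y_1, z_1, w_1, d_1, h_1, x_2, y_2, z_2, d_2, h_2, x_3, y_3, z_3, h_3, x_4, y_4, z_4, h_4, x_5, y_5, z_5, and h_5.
y_1 = 7
z_1 = 6
w_1 = 2
d_1 = 2
h_1 = 4
x_2 = 3
y_2 = 6
z_2 = 3
d_2 = 3
h_2 = 2
x_3 = 5
y_3 = 7
z_3 = 6
h_3 = 4
x_4 = 10
y_4 = 6
z_4 = 2
h_4 = 4
x_5 = 7
y_5 = 10
z_5 = 2
h_5 = 5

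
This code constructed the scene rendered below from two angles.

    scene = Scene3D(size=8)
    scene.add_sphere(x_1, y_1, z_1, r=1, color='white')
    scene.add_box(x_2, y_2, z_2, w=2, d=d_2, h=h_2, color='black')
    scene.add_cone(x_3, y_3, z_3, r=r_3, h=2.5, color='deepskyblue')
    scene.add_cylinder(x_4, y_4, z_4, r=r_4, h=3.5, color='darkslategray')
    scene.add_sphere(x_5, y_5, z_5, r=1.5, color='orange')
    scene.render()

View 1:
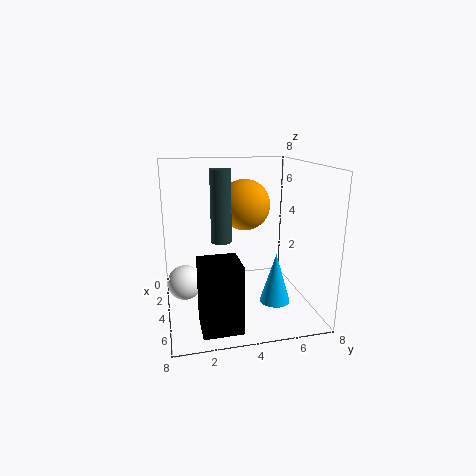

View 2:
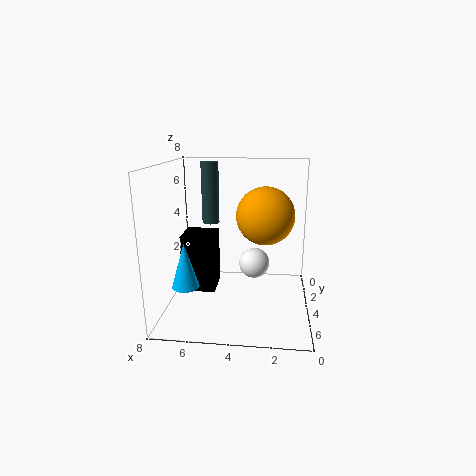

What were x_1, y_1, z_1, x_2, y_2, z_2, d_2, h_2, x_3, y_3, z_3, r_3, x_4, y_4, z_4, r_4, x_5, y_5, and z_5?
x_1 = 3.25; y_1 = 1; z_1 = 1.25; x_2 = 5.5; y_2 = 1.5; z_2 = 0.25; d_2 = 2; h_2 = 3.5; x_3 = 6.75; y_3 = 5.25; z_3 = 1.5; r_3 = 0.75; x_4 = 5.75; y_4 = 2.75; z_4 = 4.5; r_4 = 0.5; x_5 = 2.5; y_5 = 4.75; z_5 = 5.5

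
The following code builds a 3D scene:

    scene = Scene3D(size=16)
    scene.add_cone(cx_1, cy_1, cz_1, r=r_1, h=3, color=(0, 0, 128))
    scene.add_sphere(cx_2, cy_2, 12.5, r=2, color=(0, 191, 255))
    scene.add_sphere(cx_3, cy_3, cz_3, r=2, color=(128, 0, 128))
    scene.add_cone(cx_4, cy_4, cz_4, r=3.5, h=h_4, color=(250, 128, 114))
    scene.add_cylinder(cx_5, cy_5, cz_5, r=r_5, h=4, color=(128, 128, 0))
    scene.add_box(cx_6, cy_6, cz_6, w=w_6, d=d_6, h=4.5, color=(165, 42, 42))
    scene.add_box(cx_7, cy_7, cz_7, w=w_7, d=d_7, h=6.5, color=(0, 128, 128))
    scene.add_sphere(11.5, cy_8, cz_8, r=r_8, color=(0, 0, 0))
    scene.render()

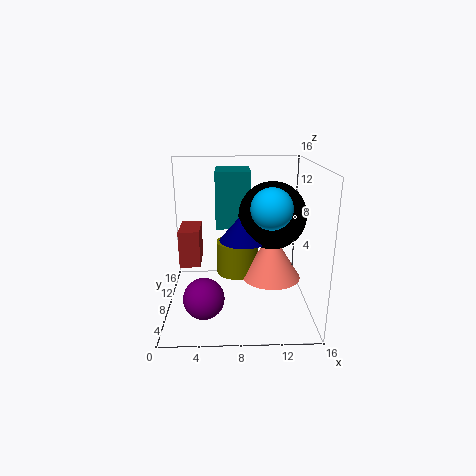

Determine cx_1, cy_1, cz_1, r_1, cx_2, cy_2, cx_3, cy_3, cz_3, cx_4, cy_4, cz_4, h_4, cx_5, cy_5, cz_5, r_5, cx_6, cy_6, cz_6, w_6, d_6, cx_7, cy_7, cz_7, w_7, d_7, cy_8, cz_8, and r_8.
cx_1 = 8.5, cy_1 = 6, cz_1 = 8.5, r_1 = 2.5, cx_2 = 11, cy_2 = 3.5, cx_3 = 4.5, cy_3 = 2, cz_3 = 4, cx_4 = 12, cy_4 = 9.5, cz_4 = 2.5, h_4 = 5.5, cx_5 = 8, cy_5 = 11, cz_5 = 2.5, r_5 = 2.5, cx_6 = 1, cy_6 = 10, cz_6 = 3.5, w_6 = 2.5, d_6 = 4.5, cx_7 = 5.5, cy_7 = 9.5, cz_7 = 8.5, w_7 = 4, d_7 = 5, cy_8 = 6.5, cz_8 = 11, r_8 = 3.5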